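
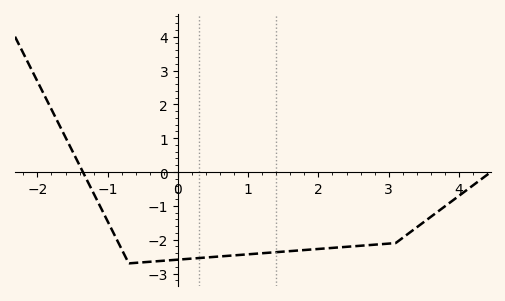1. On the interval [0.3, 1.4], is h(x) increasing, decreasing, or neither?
increasing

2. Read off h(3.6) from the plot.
-1.3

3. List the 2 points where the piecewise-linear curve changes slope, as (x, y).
(-0.7, -2.7); (3.1, -2.1)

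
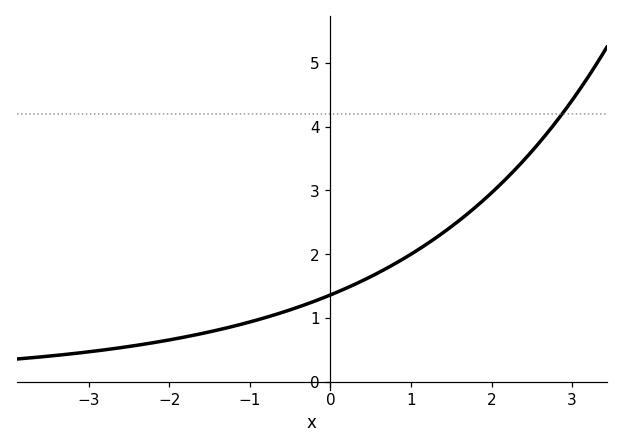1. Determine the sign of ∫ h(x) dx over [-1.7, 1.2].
positive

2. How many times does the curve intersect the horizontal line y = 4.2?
1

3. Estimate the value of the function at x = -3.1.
0.453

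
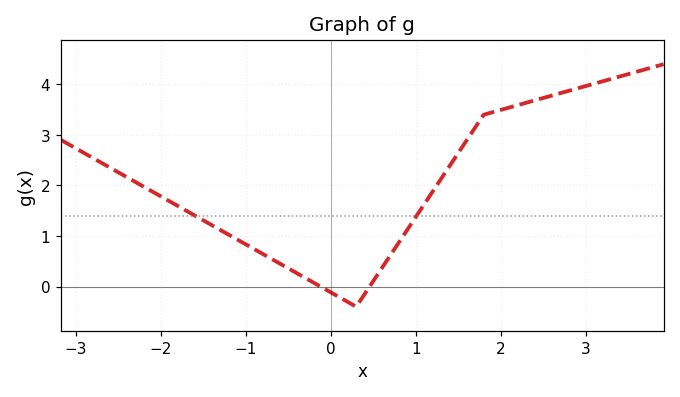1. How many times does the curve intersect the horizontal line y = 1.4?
2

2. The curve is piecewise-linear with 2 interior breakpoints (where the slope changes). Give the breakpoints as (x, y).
(0.3, -0.4); (1.8, 3.4)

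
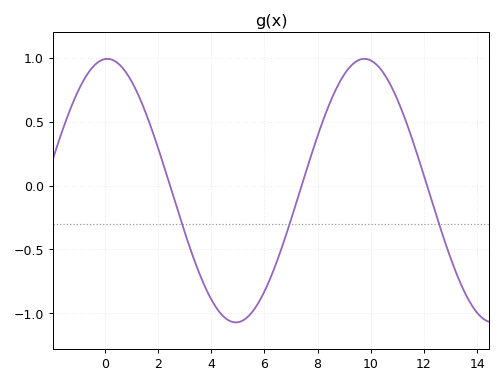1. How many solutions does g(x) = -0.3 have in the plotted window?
3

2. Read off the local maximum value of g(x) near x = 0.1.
1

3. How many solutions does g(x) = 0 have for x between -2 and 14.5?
3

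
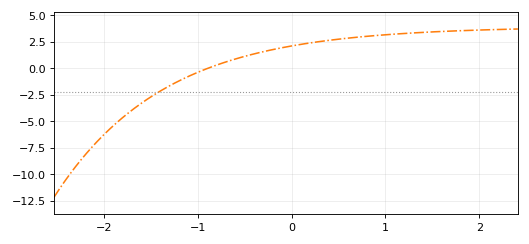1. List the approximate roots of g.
-0.9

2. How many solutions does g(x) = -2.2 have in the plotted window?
1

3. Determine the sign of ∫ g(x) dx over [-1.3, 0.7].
positive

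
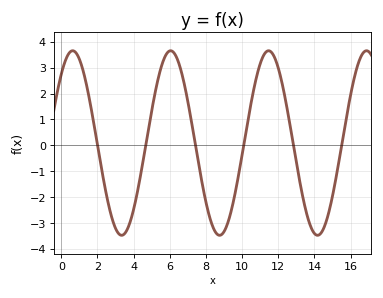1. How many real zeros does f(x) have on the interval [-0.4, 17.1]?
6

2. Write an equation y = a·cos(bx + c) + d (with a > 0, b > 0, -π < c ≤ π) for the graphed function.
y = 3.56cos(1.16x - 0.732) + 0.09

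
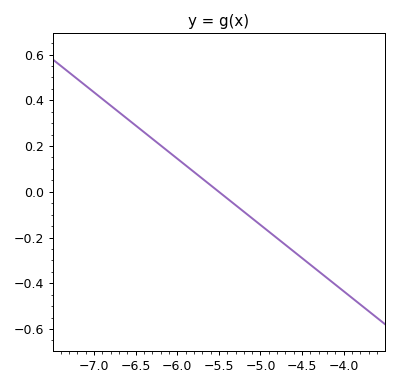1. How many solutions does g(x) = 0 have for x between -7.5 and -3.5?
1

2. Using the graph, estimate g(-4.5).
-0.29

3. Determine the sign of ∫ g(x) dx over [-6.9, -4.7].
positive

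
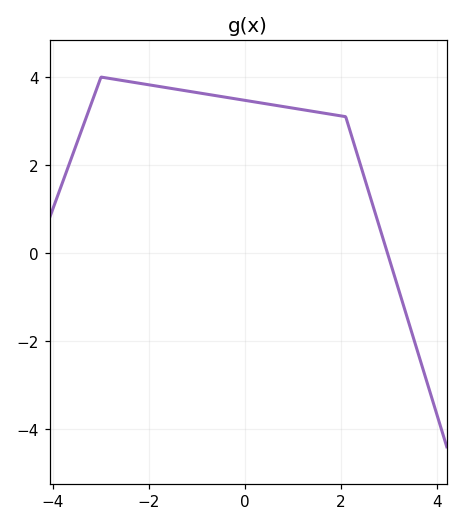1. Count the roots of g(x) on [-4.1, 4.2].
1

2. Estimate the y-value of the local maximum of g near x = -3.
4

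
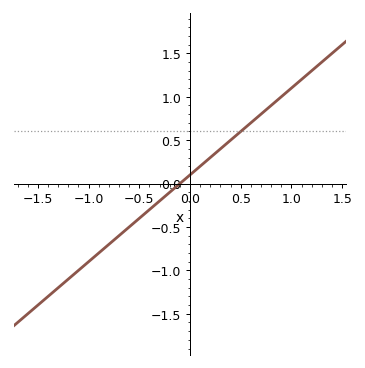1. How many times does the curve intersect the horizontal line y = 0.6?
1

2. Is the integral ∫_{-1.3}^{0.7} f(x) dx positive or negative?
negative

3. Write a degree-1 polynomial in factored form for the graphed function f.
y = 1(x + 0.1)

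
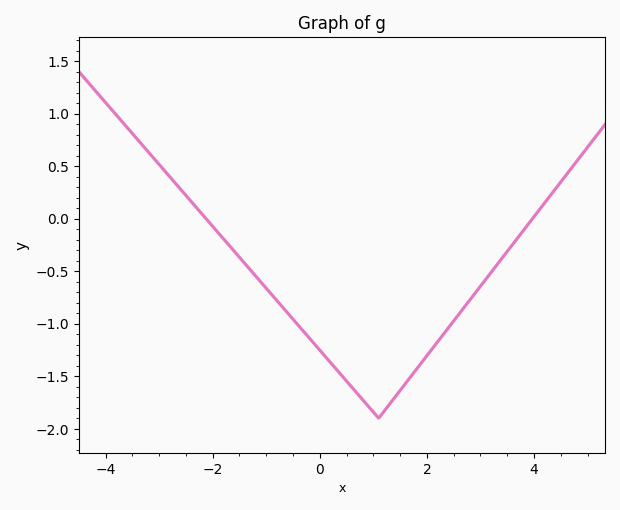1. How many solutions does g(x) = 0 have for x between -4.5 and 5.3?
2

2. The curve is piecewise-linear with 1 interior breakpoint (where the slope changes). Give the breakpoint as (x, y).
(1.1, -1.9)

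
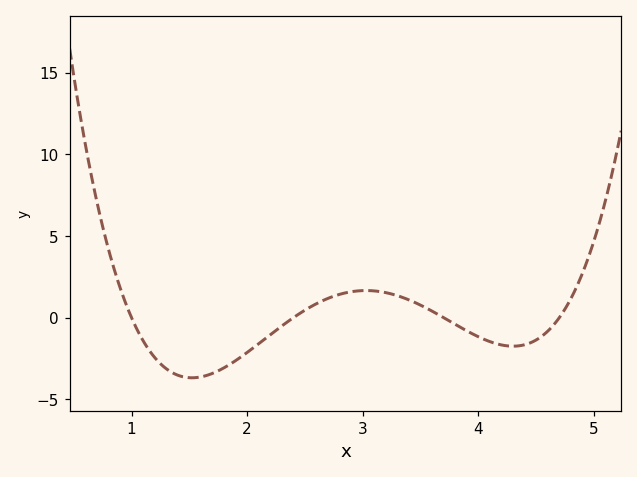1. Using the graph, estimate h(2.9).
1.59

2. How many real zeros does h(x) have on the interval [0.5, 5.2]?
4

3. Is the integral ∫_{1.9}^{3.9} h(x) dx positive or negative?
positive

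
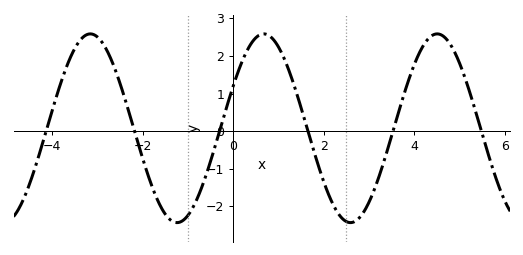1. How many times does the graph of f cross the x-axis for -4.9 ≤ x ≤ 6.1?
6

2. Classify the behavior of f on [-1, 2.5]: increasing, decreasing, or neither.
neither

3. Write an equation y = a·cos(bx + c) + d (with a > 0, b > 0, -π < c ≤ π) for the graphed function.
y = 2.51cos(1.64x - 1.11) + 0.08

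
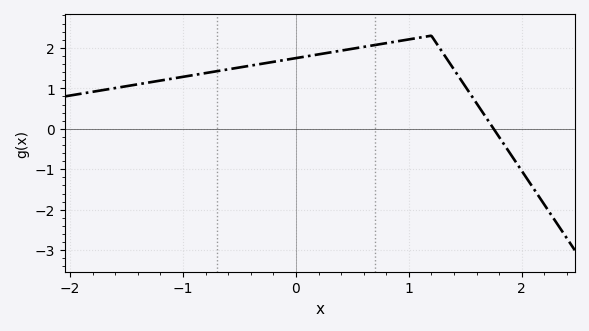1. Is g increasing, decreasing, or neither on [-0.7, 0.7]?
increasing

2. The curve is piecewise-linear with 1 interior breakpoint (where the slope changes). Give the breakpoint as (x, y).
(1.2, 2.3)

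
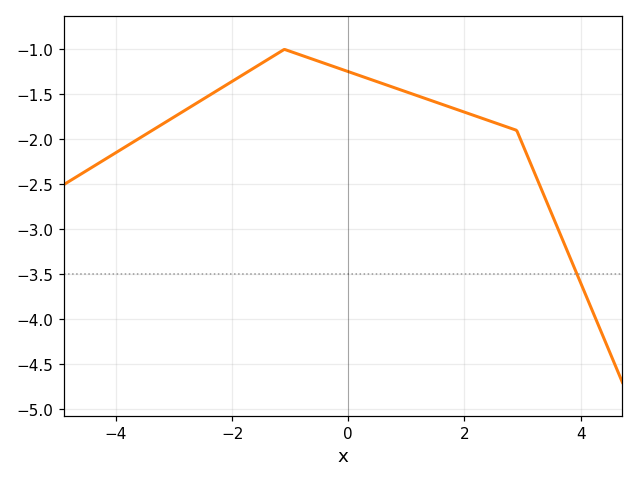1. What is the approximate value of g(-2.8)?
-1.65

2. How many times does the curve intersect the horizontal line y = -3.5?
1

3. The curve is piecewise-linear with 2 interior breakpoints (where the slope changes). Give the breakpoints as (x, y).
(-1.1, -1); (2.9, -1.9)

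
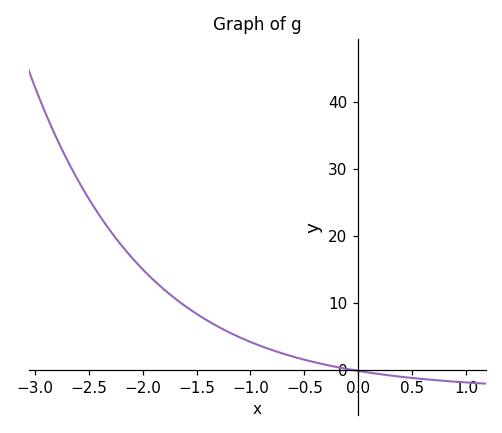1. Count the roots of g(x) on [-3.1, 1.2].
1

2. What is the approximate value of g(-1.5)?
8.33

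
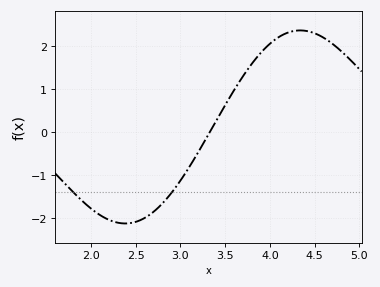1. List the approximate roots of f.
3.33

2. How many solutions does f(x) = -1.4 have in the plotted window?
2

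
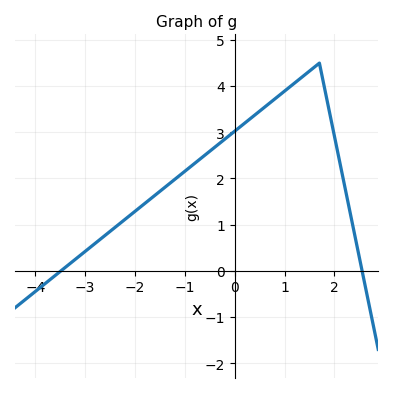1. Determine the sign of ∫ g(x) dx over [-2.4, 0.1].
positive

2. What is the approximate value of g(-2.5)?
0.856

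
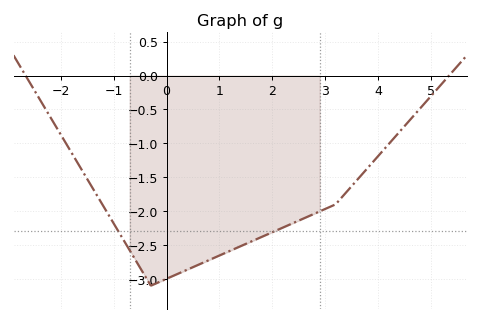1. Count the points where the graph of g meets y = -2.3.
2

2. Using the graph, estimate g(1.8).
-2.4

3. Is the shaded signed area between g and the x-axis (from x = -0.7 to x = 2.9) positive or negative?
negative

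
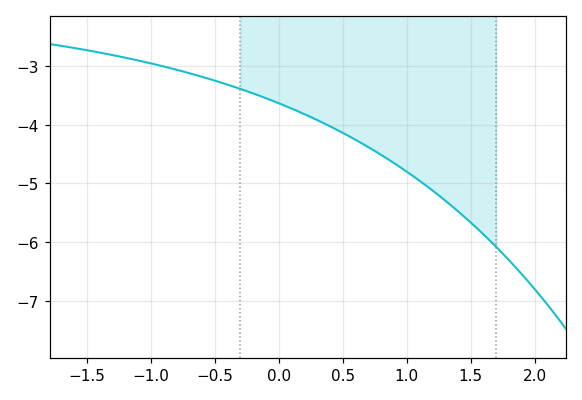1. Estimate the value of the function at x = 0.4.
-4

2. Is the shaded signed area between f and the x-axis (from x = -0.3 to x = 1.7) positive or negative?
negative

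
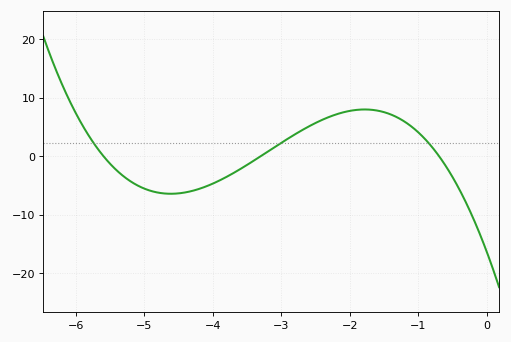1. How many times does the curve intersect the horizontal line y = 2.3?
3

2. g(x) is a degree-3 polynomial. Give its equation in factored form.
y = -1.27(x + 5.6)(x + 3.3)(x + 0.7)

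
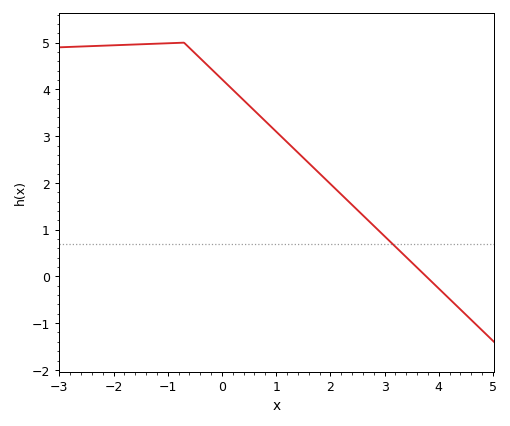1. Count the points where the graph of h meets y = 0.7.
1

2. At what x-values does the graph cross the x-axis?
3.8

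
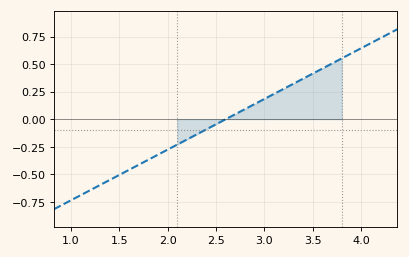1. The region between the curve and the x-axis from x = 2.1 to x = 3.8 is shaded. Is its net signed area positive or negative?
positive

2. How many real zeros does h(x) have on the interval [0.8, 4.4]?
1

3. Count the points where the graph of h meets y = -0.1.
1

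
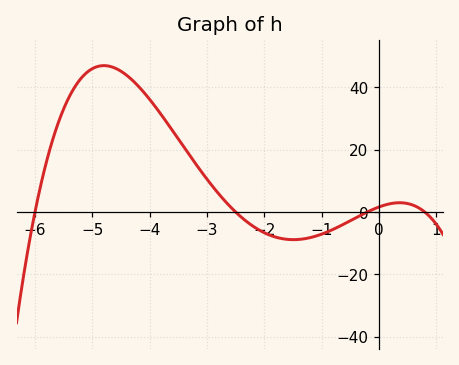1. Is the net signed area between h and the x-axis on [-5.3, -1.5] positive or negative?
positive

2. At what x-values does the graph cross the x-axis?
-6, -2.5, -0.2, 0.8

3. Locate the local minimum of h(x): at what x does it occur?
-1.5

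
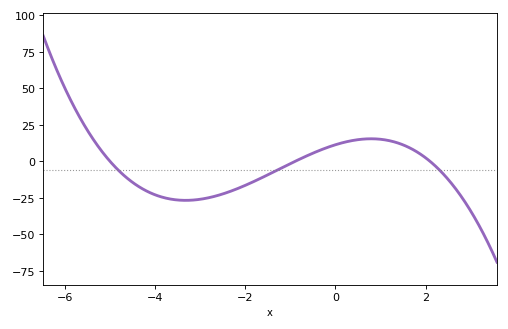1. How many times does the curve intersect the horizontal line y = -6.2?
3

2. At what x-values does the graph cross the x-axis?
-5, -0.9, 2.1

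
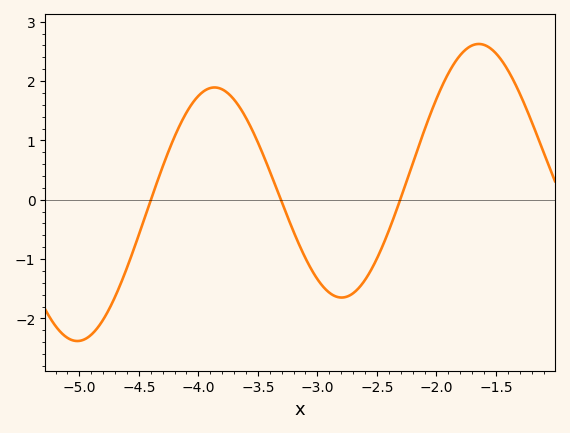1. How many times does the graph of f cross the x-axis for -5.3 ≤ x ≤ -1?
3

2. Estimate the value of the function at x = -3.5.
0.967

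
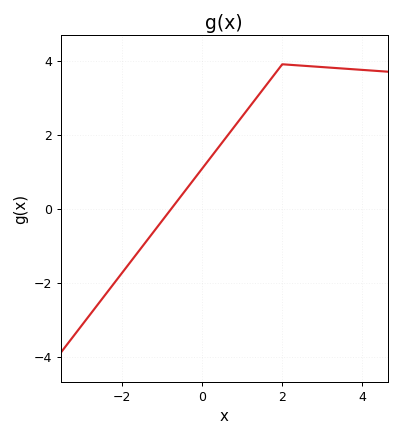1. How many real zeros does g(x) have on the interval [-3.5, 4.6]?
1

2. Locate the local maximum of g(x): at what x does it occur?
2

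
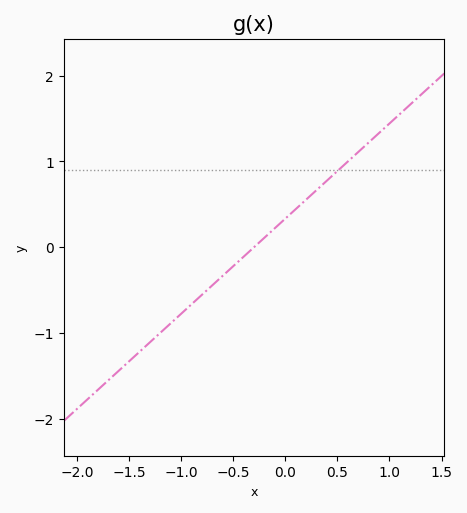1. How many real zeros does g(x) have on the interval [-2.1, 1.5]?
1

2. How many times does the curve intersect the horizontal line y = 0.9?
1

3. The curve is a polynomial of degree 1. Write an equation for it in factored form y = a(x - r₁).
y = 1.11(x + 0.3)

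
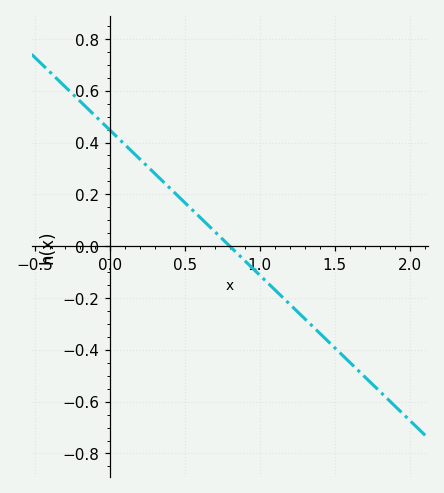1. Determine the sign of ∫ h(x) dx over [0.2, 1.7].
negative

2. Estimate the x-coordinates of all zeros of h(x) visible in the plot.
0.8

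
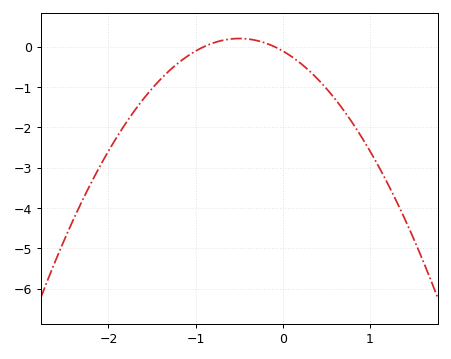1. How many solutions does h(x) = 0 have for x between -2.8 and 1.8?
2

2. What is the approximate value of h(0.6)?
-1.3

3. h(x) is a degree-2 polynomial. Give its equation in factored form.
y = -1.24(x + 0.9)(x + 0.1)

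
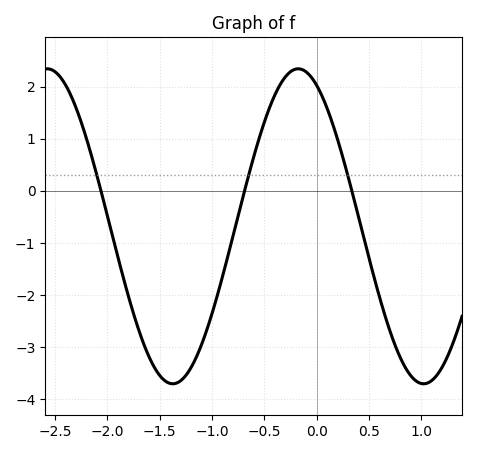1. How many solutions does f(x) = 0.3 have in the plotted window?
3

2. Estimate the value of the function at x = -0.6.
0.7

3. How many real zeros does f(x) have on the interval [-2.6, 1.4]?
3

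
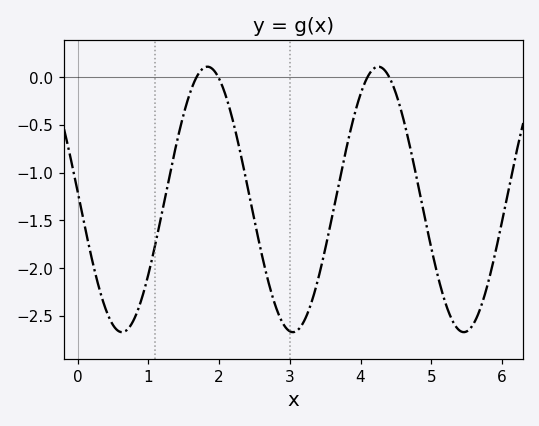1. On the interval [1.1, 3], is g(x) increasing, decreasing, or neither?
neither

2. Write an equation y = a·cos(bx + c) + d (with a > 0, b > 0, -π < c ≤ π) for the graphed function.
y = 1.39cos(2.6x + 1.51) - 1.28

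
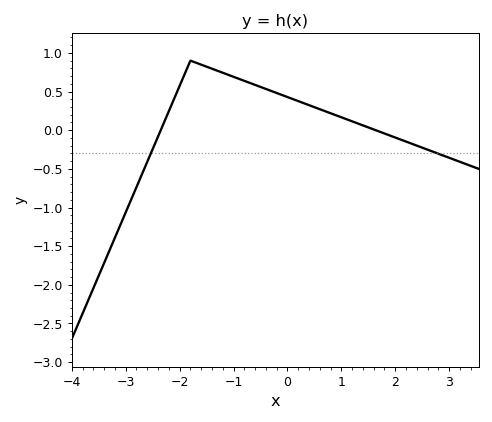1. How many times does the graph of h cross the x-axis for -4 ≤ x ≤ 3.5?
2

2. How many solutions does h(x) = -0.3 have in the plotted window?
2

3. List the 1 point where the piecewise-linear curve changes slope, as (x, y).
(-1.8, 0.9)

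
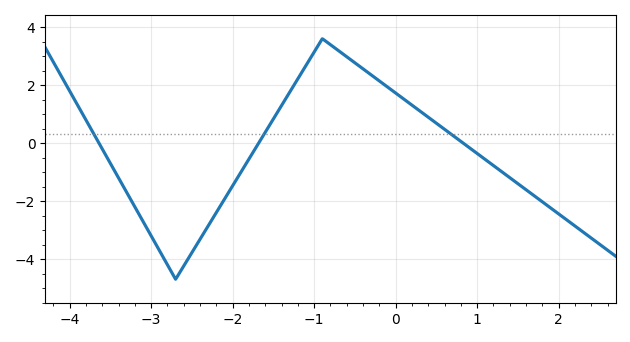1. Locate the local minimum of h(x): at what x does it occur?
-2.7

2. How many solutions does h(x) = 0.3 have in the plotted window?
3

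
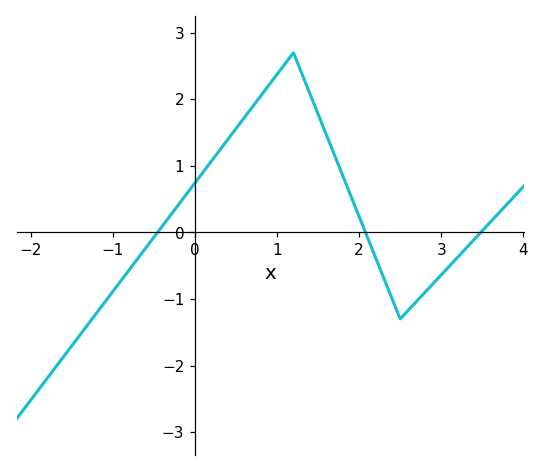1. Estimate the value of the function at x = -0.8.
-0.6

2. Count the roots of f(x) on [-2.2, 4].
3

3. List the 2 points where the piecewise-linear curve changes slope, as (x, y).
(1.2, 2.7); (2.5, -1.3)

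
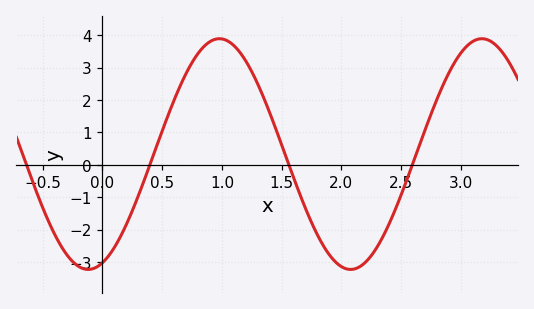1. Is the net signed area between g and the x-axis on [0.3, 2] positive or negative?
positive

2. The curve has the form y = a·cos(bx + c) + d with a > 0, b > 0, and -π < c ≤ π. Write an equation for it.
y = 3.56cos(2.86x - 2.8) + 0.33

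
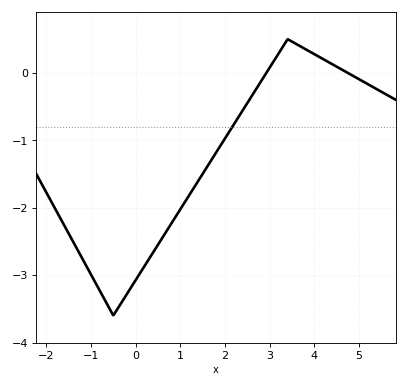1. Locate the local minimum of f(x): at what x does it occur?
-0.498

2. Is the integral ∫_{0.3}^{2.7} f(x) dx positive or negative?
negative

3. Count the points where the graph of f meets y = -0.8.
1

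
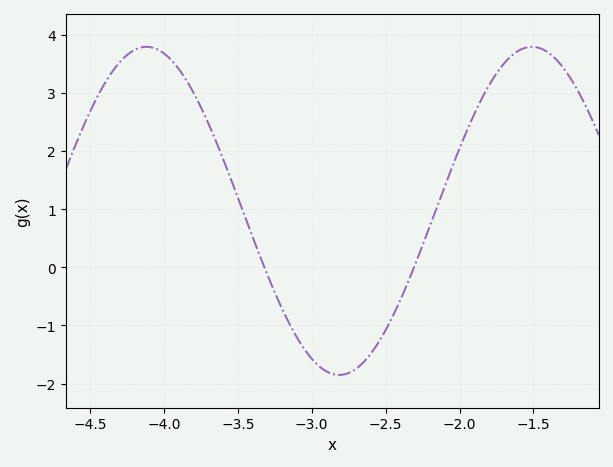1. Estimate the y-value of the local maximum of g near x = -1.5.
3.79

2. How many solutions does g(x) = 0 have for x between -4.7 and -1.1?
2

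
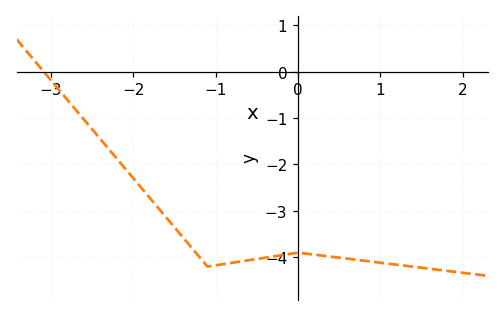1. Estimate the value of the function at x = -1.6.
-3.1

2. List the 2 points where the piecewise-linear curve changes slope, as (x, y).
(-1.1, -4.2); (0, -3.9)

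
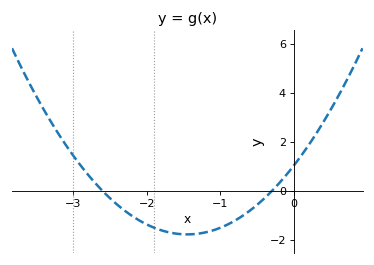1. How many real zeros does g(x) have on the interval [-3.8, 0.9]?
2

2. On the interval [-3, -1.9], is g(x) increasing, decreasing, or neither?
decreasing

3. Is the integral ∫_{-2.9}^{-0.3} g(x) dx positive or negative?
negative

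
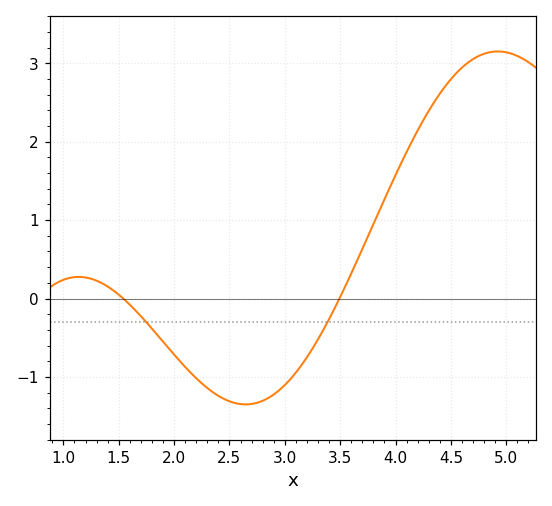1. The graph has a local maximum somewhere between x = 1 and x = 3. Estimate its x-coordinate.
1.14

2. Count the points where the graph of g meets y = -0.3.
2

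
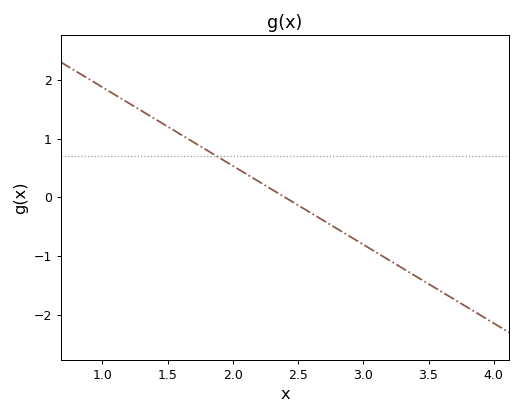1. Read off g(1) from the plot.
1.88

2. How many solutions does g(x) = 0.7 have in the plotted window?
1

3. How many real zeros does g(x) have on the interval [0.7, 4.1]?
1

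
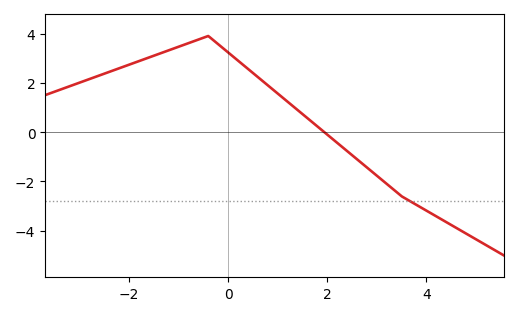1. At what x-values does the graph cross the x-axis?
2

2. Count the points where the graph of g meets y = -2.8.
1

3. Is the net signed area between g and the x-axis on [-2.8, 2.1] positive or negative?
positive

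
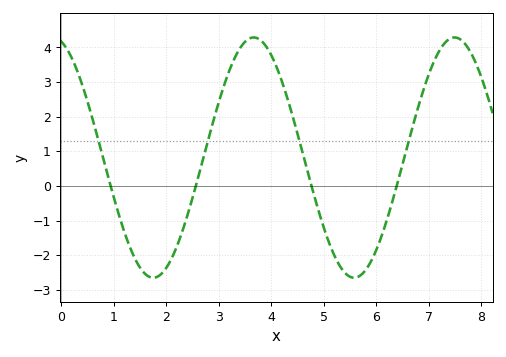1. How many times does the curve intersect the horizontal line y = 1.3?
4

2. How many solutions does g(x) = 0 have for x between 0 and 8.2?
4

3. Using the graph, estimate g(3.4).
4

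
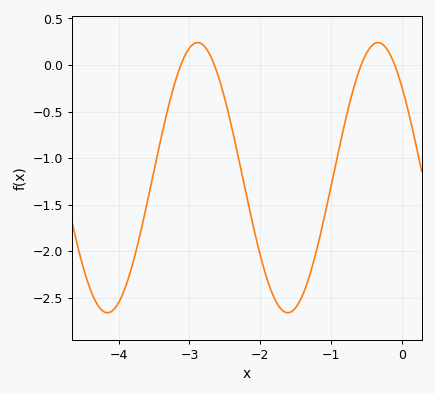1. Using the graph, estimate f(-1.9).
-2.31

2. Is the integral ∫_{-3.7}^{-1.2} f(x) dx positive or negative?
negative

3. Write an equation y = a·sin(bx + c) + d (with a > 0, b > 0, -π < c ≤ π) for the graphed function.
y = 1.45sin(2.47x + 2.41) - 1.21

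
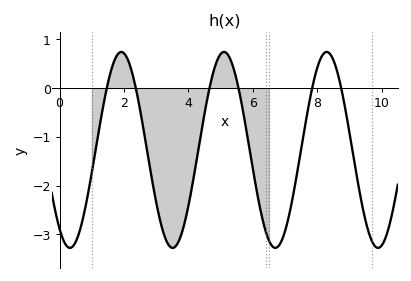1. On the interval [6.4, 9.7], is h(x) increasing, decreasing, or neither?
neither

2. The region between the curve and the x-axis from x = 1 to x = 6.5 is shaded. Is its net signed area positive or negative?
negative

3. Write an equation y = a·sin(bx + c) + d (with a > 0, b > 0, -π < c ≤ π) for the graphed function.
y = 2.01sin(2x - 2.2) - 1.27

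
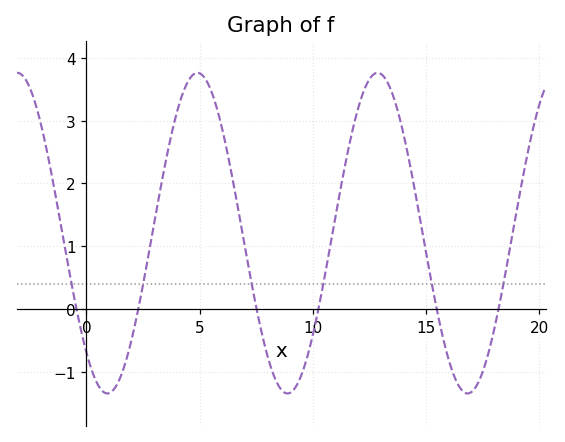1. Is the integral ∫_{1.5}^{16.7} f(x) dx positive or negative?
positive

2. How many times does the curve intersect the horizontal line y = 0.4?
6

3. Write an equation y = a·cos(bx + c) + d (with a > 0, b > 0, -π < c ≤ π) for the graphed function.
y = 2.55cos(0.79x + 2.41) + 1.21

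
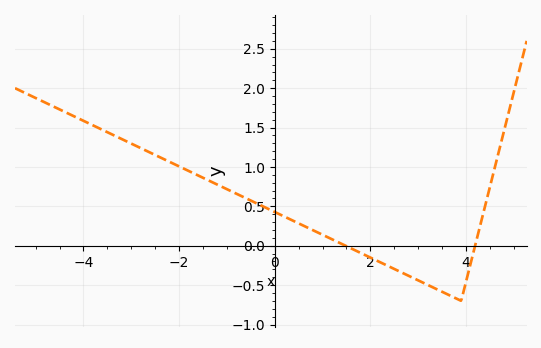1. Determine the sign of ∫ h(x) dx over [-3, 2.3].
positive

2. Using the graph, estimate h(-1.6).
0.9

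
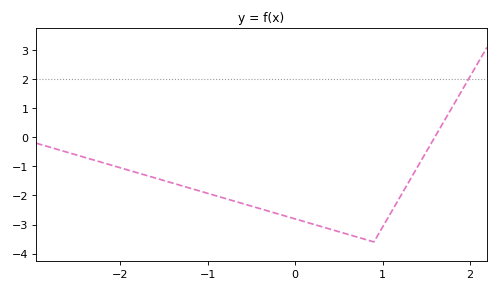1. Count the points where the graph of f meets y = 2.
1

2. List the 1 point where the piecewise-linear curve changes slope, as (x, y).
(0.9, -3.6)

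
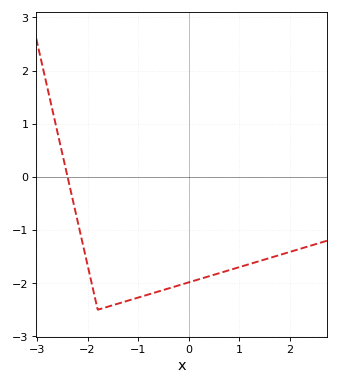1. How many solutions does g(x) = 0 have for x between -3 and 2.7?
1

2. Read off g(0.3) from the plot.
-1.9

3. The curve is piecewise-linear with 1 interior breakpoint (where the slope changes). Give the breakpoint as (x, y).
(-1.8, -2.5)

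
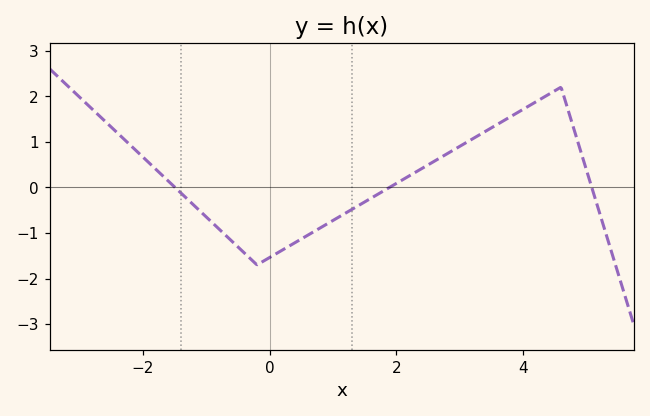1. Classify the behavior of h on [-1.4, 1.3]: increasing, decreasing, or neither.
neither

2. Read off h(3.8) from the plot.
1.55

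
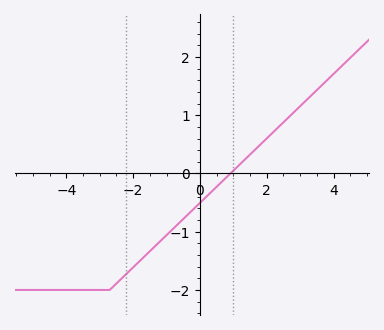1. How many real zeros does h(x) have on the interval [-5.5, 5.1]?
1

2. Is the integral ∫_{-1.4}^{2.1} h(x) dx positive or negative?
negative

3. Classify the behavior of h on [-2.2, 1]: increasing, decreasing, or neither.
increasing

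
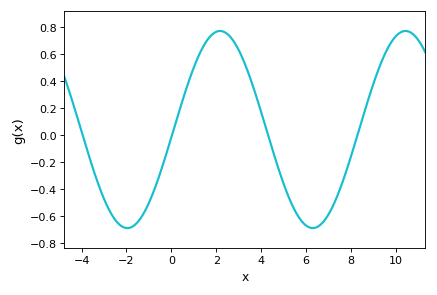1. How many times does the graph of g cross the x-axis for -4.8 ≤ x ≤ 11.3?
4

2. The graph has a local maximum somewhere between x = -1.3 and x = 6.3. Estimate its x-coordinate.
2.17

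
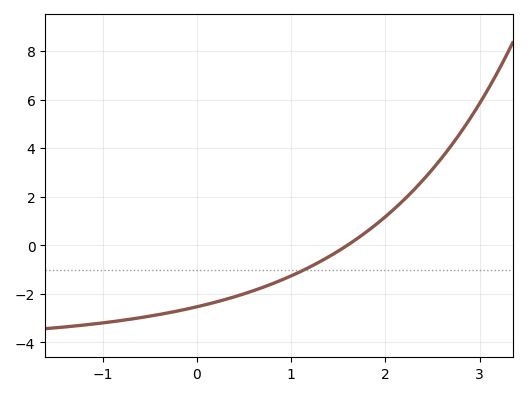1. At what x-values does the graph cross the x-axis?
1.6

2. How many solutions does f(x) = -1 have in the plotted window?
1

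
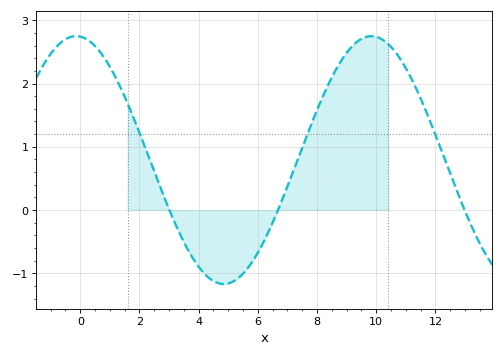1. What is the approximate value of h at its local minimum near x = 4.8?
-1.17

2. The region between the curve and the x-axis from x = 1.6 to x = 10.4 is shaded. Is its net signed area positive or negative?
positive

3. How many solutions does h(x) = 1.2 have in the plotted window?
3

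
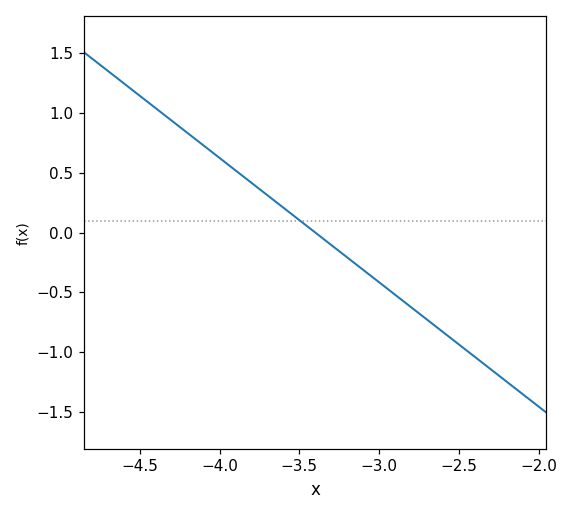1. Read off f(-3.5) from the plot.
0.1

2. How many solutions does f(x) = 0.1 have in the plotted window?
1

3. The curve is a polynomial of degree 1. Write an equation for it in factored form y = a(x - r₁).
y = -1.04(x + 3.4)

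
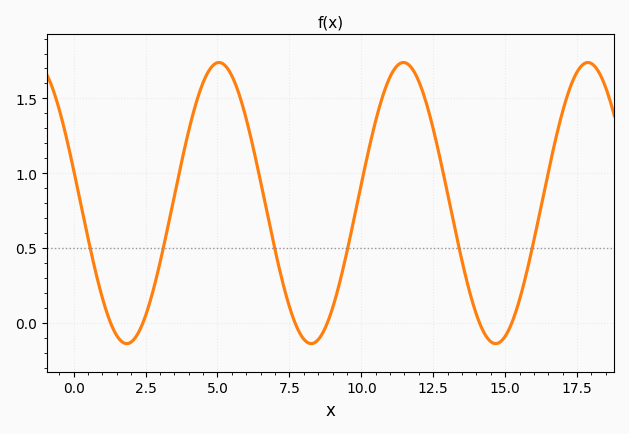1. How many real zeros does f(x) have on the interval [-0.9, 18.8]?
6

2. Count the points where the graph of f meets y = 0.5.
6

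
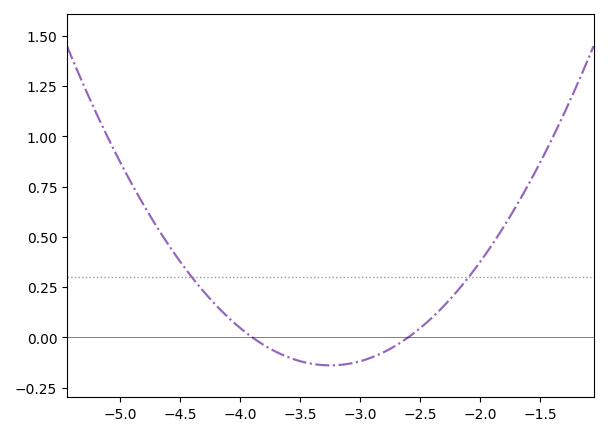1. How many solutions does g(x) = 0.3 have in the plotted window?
2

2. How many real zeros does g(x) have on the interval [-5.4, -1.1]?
2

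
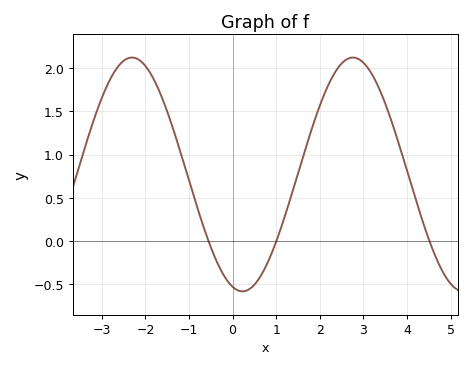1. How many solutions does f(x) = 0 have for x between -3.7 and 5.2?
3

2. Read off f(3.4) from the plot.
1.7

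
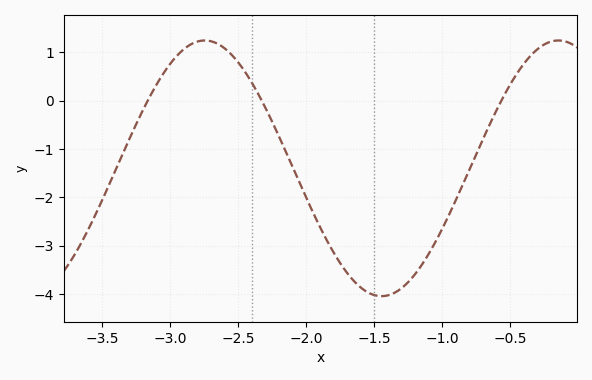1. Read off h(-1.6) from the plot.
-3.86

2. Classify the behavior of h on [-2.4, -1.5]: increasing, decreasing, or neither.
decreasing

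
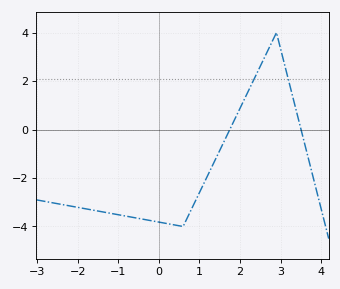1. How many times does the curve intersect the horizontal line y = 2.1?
2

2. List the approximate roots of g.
1.75, 3.51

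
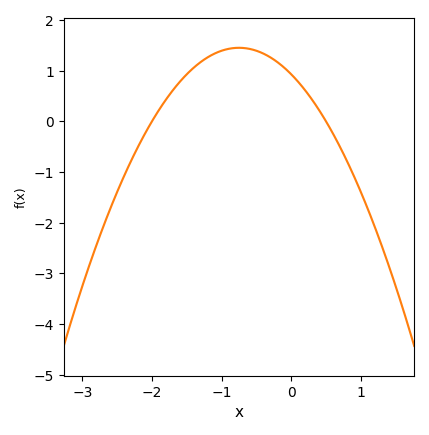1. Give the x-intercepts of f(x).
-2, 0.5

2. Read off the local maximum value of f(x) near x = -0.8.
1.5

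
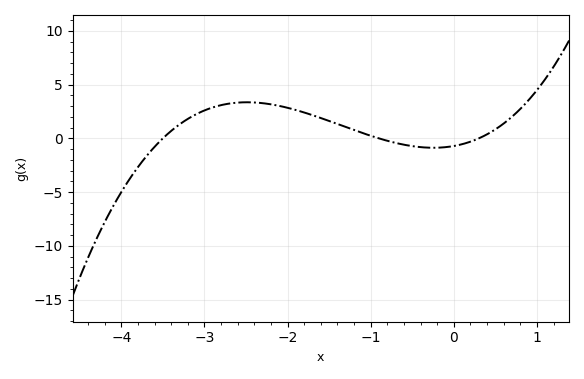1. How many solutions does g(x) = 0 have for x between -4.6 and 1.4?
3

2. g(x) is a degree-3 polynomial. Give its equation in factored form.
y = 0.75(x + 3.5)(x + 0.9)(x - 0.3)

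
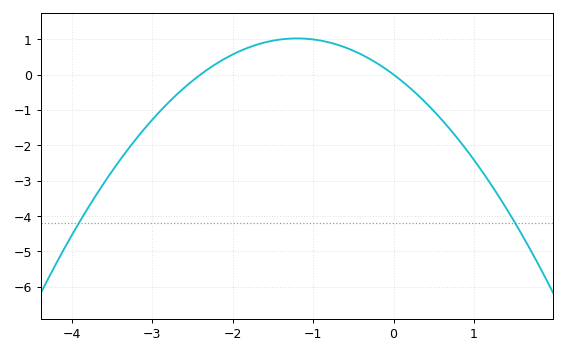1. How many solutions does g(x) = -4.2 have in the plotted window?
2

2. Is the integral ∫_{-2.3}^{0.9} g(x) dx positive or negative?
positive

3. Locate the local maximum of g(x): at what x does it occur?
-1.2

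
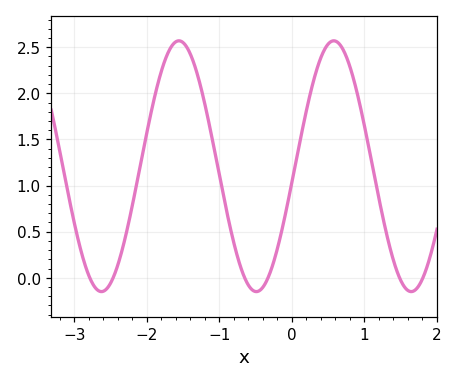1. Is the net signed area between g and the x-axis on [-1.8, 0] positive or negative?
positive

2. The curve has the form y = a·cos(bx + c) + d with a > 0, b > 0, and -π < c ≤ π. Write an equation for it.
y = 1.36cos(2.9x - 1.7) + 1.21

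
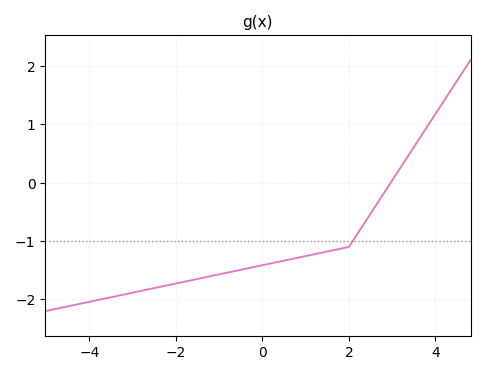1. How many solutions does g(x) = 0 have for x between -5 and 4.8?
1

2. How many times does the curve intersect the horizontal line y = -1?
1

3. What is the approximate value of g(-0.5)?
-1.49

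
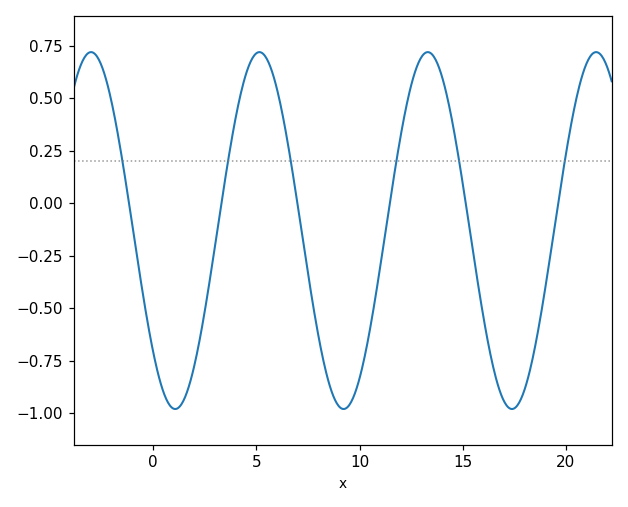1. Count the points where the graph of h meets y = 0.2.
6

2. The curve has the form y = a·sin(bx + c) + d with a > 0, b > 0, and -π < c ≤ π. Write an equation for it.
y = 0.85sin(0.77x - 2.4) - 0.13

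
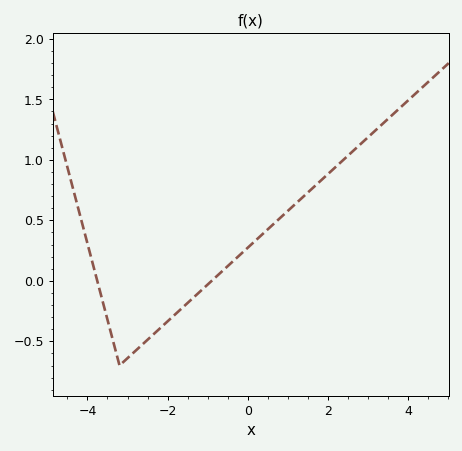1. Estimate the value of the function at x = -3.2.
-0.7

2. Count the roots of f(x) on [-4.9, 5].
2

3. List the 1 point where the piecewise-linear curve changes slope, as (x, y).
(-3.2, -0.7)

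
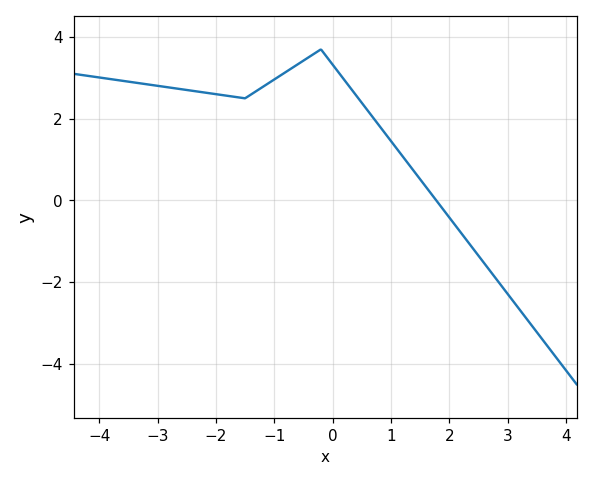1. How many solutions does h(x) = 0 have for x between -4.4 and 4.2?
1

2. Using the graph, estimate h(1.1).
1.2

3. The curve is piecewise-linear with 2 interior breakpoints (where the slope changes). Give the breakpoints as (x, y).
(-1.5, 2.5); (-0.2, 3.7)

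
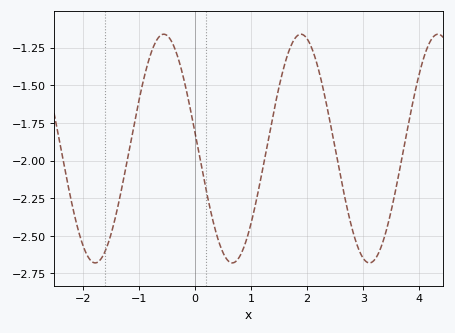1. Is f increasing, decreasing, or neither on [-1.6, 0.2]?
neither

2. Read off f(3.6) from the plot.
-2.15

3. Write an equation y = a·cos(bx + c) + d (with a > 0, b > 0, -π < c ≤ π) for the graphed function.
y = 0.76cos(2.57x + 1.43) - 1.92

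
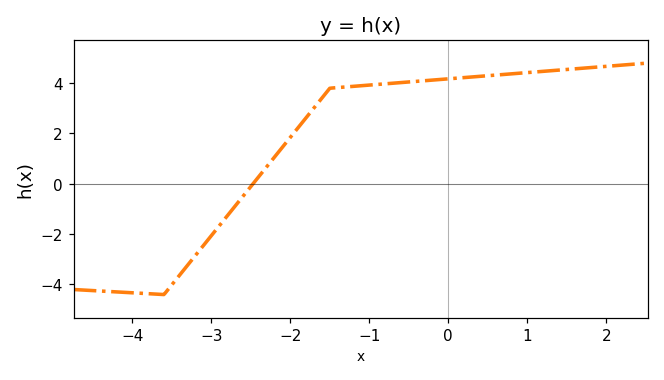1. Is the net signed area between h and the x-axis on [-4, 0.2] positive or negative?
positive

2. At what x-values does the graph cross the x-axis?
-2.47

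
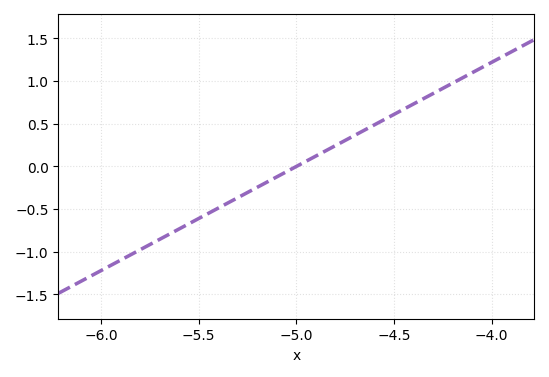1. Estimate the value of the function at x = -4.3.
0.85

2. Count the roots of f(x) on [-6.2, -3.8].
1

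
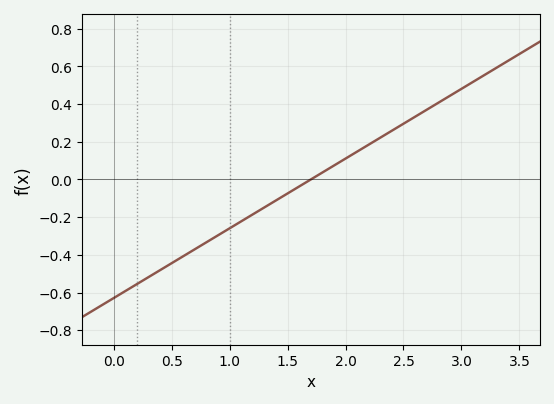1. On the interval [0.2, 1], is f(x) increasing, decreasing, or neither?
increasing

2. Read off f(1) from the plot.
-0.26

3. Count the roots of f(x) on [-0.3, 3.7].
1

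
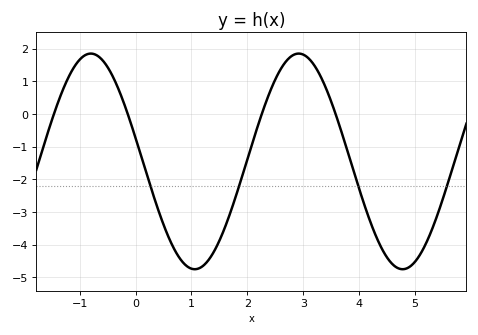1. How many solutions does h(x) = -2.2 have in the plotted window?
4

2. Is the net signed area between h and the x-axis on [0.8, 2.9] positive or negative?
negative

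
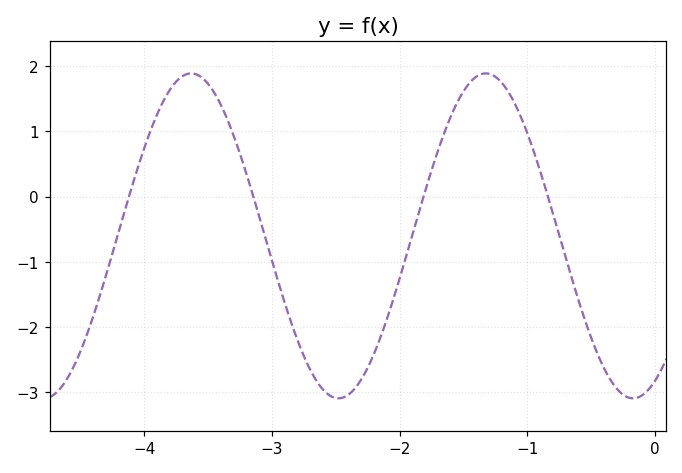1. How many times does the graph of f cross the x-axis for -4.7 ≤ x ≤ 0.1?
4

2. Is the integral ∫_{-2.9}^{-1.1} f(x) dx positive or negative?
negative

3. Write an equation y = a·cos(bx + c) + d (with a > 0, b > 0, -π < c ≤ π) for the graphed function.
y = 2.49cos(2.72x - 2.68) - 0.6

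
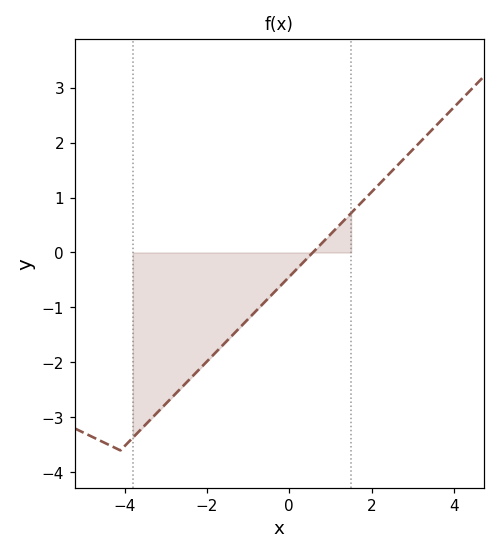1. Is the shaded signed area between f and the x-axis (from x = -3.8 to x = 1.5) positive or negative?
negative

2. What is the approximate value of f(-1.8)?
-1.8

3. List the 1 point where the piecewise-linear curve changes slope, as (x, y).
(-4.1, -3.6)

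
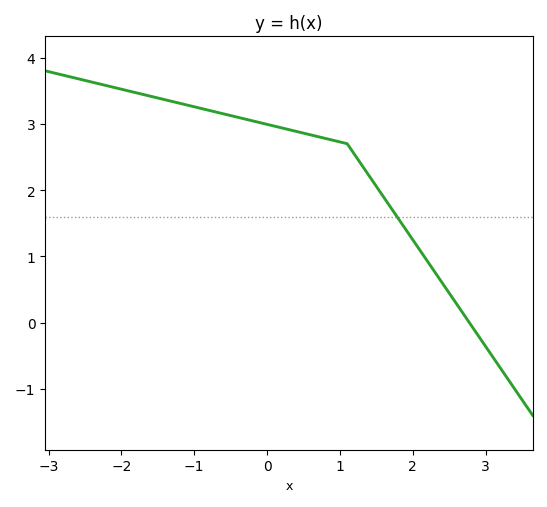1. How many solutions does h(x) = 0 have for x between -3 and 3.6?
1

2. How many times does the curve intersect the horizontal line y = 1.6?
1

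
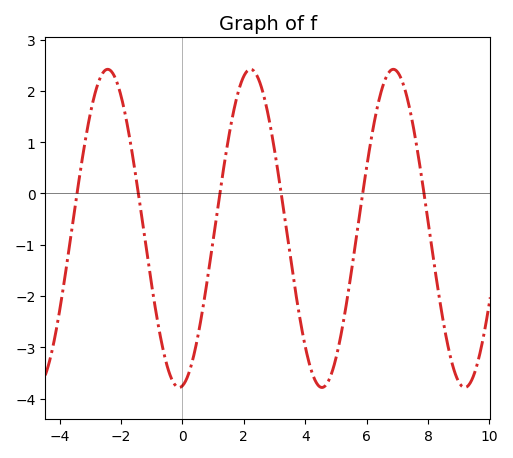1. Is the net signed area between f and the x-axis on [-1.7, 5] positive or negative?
negative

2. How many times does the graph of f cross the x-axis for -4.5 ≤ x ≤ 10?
6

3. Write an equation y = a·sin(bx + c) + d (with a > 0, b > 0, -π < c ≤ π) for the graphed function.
y = 3.1sin(1.35x - 1.42) - 0.68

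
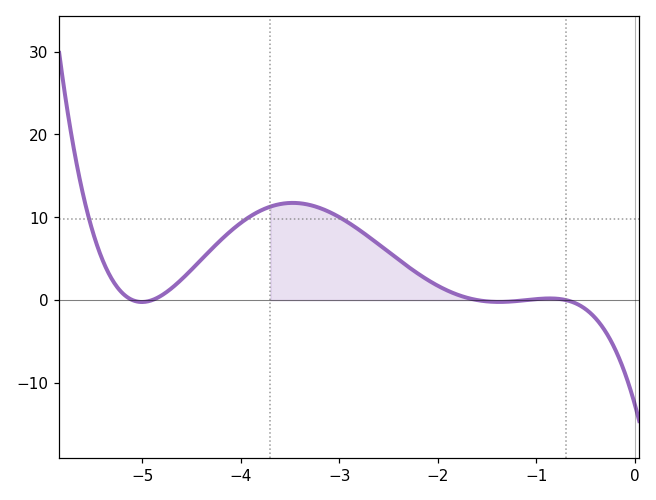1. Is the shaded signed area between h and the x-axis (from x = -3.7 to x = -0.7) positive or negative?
positive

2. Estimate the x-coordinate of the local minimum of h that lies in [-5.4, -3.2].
-5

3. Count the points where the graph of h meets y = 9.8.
3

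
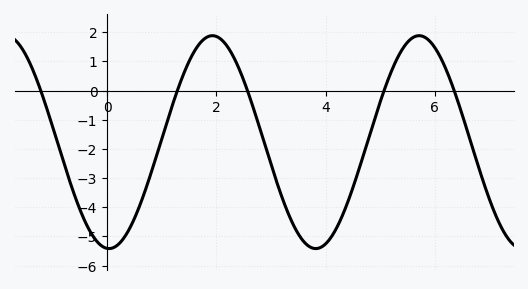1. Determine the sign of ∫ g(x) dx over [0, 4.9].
negative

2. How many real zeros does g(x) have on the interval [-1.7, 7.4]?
5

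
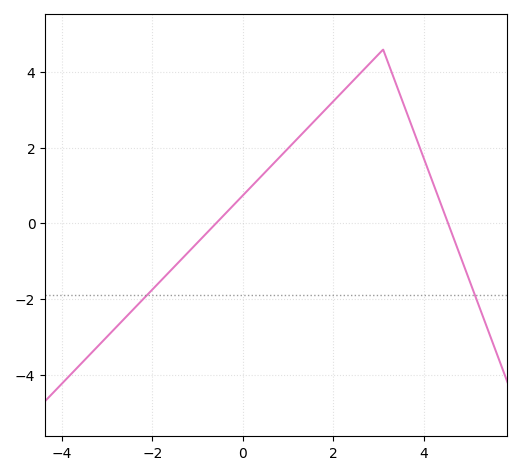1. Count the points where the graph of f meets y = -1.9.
2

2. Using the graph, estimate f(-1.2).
-0.753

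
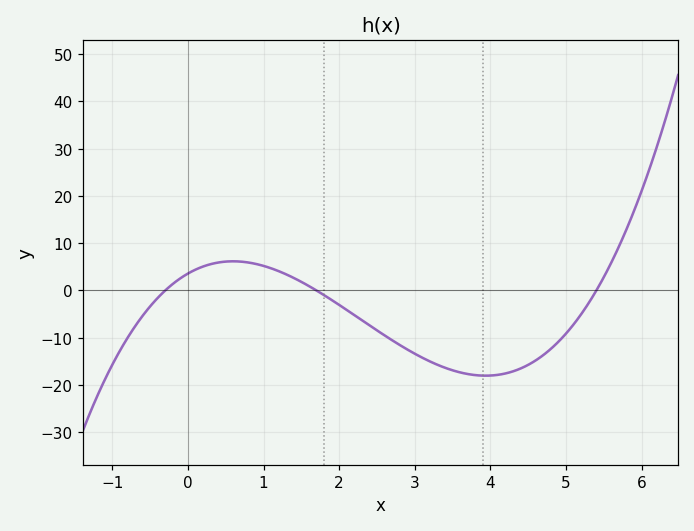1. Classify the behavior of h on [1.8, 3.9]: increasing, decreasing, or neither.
decreasing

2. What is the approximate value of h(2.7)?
-11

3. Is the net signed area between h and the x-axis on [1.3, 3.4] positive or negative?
negative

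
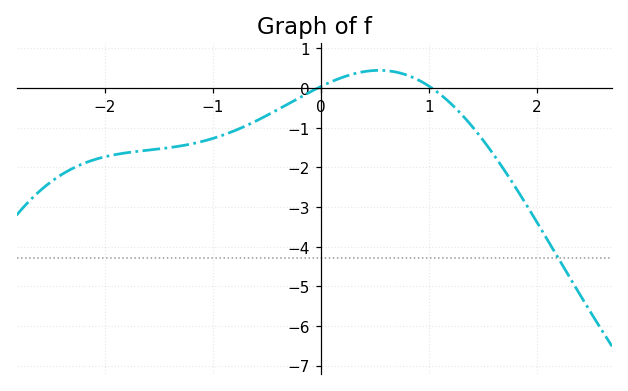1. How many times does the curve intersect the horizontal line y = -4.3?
1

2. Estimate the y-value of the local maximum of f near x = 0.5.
0.4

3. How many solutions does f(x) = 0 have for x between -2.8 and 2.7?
2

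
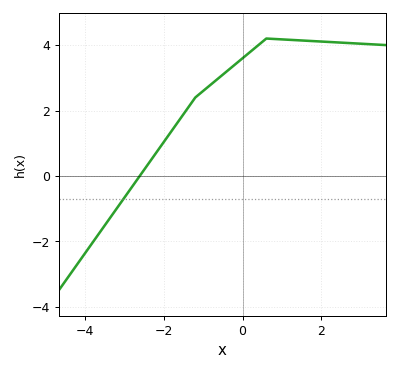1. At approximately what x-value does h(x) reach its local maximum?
0.603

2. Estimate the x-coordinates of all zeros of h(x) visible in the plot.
-2.61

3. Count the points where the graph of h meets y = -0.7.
1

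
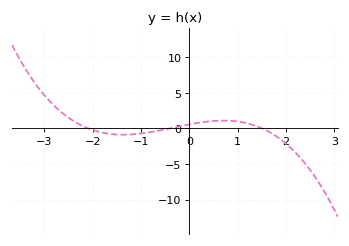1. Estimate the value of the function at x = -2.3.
0.5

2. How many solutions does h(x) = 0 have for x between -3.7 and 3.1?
3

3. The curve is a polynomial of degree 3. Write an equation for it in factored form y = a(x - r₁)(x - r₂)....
y = -0.44(x + 2.1)(x + 0.4)(x - 1.5)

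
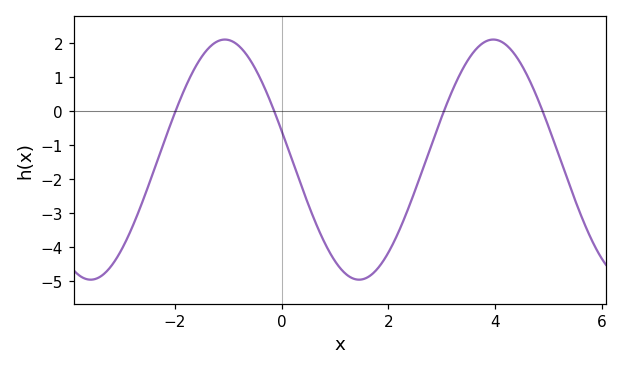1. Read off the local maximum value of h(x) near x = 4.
2.09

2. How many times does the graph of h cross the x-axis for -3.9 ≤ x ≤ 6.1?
4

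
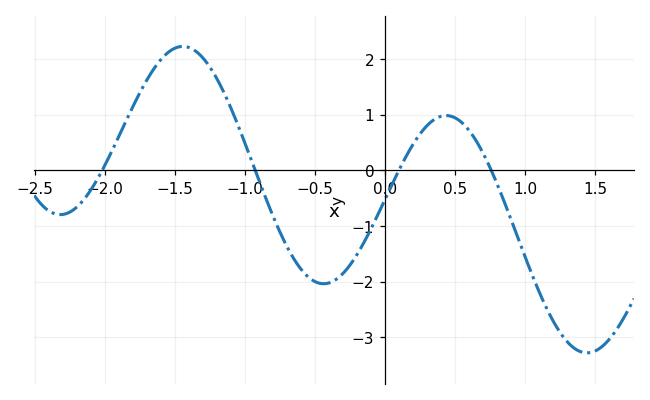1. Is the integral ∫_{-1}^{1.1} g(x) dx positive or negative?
negative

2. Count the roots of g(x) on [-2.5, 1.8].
4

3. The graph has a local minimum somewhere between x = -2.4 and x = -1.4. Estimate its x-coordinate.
-2.3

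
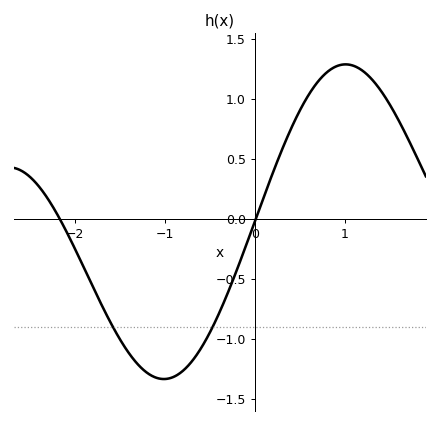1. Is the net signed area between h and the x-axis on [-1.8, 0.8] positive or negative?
negative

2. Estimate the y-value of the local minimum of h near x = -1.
-1.35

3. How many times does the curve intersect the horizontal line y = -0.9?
2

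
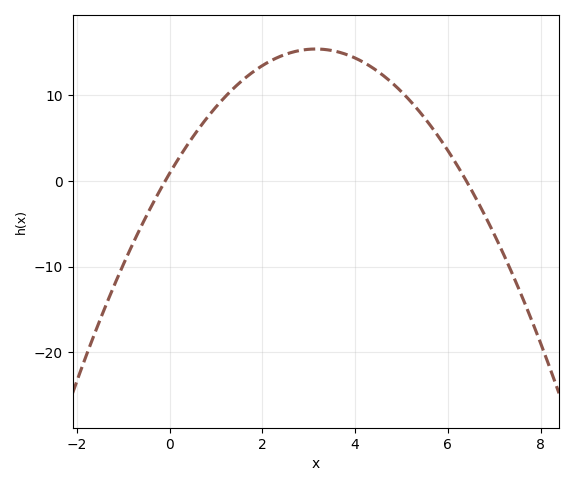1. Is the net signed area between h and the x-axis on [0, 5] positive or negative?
positive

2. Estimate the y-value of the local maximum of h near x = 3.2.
15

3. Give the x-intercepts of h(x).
0, 6.4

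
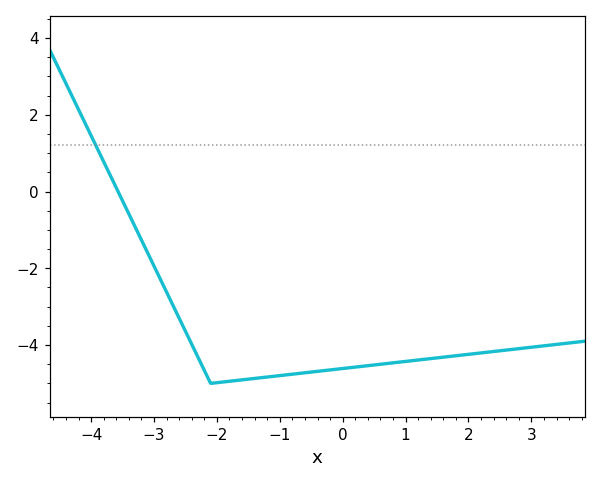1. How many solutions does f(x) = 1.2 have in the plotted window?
1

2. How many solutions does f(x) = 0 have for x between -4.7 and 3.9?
1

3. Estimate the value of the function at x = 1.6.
-4.32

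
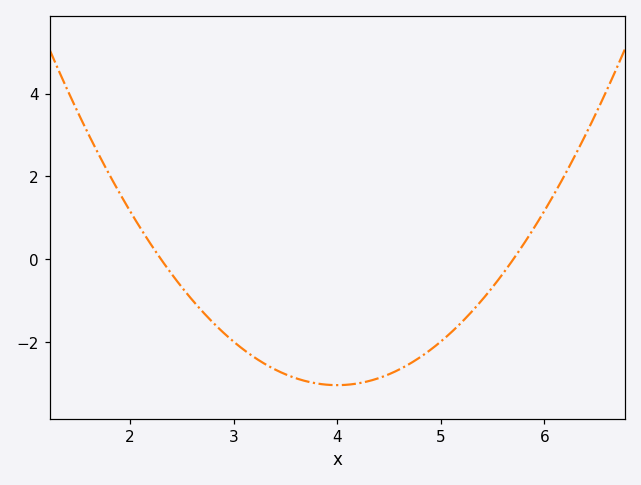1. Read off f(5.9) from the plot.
0.756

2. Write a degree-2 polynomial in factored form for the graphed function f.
y = 1.05(x - 2.3)(x - 5.7)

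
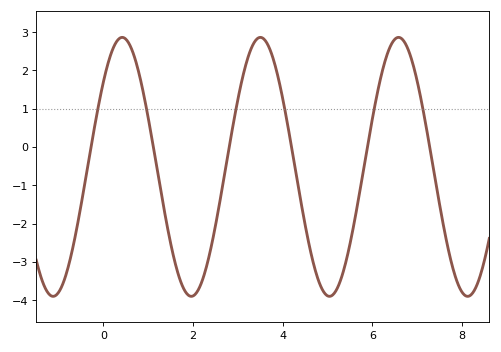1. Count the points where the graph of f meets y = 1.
6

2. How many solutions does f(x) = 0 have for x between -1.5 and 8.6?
6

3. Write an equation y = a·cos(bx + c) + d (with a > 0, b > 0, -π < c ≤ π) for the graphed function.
y = 3.38cos(2x - 0.86) - 0.52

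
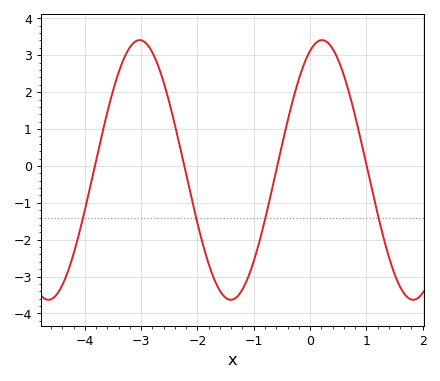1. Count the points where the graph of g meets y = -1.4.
4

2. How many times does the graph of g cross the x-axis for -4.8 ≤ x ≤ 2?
4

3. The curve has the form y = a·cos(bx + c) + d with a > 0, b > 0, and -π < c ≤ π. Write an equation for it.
y = 3.52cos(1.9x - 0.41) - 0.11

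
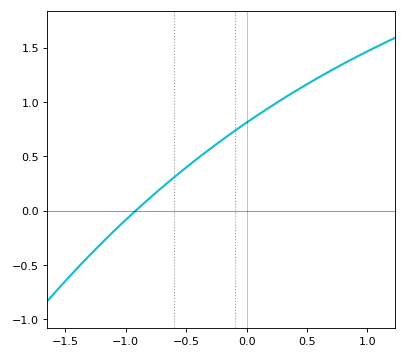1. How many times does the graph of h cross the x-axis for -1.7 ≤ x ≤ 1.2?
1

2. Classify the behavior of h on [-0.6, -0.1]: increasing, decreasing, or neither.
increasing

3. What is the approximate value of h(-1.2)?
-0.299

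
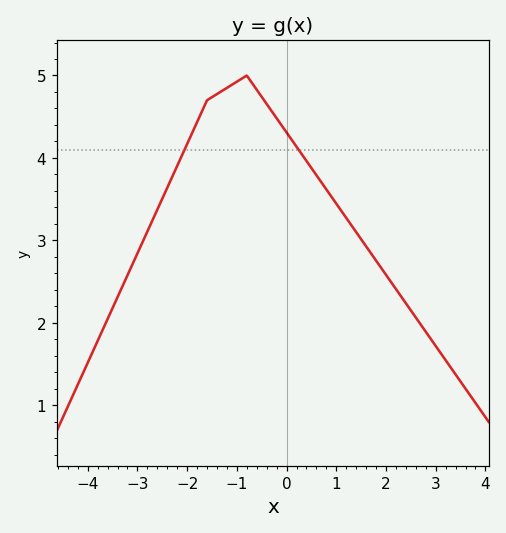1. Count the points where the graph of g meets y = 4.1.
2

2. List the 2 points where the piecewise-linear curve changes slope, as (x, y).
(-1.6, 4.7); (-0.8, 5)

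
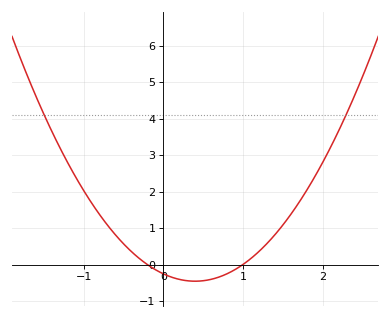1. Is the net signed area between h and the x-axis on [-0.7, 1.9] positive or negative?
positive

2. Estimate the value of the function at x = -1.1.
2.4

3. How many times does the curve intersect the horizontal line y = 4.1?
2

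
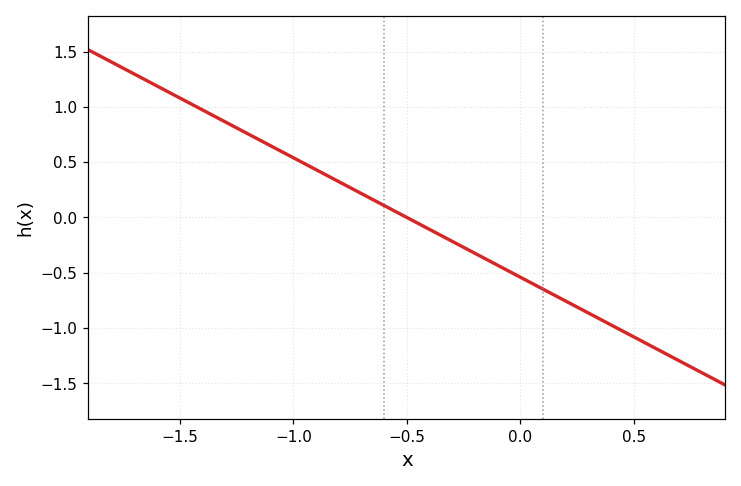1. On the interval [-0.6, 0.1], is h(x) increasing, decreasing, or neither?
decreasing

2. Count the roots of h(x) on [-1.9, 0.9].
1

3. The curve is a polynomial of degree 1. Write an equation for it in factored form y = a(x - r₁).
y = -1.08(x + 0.5)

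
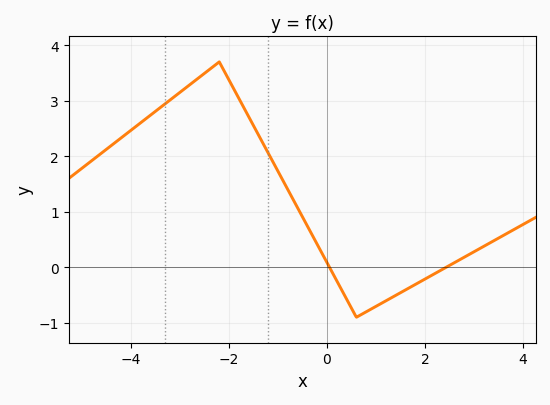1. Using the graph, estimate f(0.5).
-0.7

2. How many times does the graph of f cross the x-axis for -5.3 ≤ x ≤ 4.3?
2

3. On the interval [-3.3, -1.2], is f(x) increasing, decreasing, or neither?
neither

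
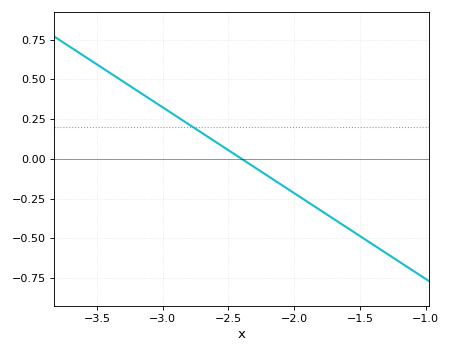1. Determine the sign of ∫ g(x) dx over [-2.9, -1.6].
negative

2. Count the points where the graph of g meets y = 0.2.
1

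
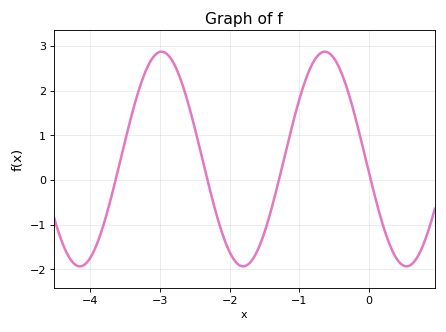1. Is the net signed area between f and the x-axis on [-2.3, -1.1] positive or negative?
negative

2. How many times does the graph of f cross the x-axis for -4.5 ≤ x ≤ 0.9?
4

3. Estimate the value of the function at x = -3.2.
2.46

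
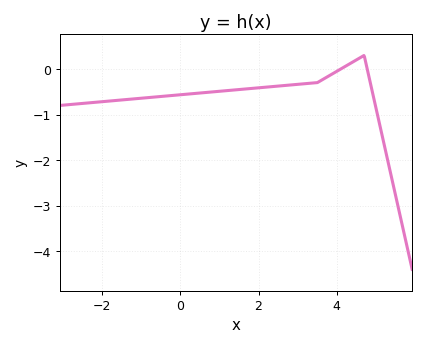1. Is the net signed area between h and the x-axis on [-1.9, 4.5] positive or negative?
negative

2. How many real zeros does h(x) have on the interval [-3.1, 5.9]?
2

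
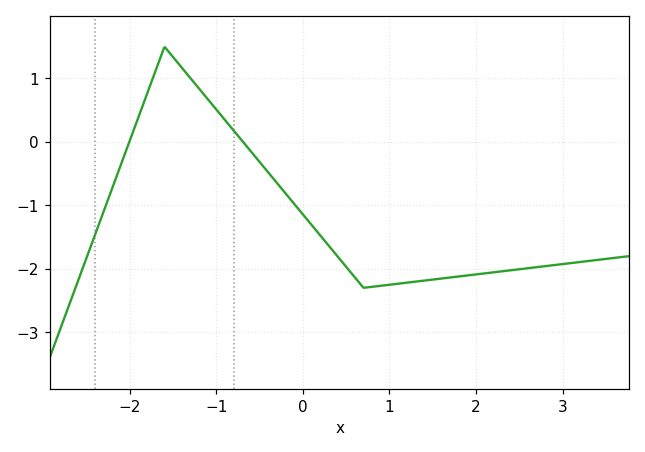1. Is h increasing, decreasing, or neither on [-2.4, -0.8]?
neither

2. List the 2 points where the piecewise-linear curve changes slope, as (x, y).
(-1.6, 1.5); (0.7, -2.3)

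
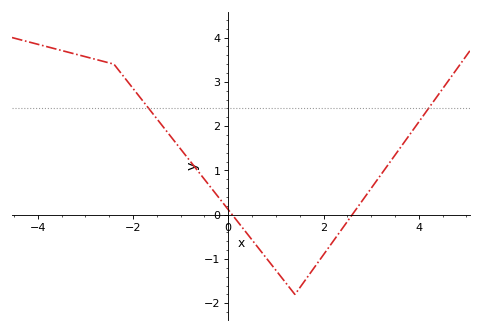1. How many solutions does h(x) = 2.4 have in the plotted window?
2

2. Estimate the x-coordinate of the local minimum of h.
1.4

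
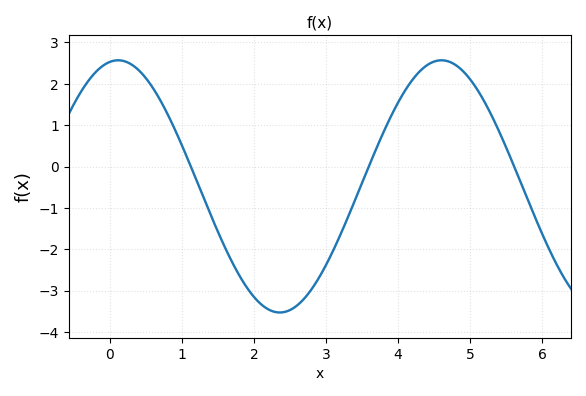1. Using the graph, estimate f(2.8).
-2.97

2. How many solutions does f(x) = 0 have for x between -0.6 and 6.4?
3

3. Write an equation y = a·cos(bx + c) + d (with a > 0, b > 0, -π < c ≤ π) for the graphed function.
y = 3.05cos(1.4x - 0.16) - 0.48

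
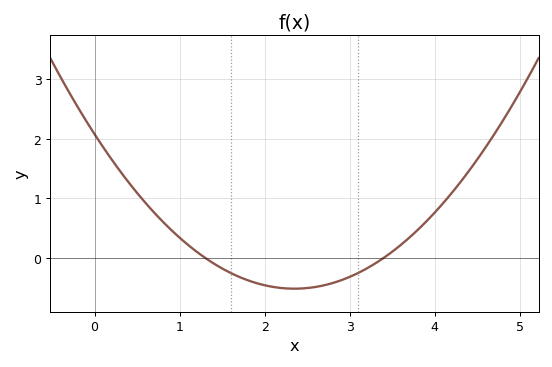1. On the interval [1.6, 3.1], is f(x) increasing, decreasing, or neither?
neither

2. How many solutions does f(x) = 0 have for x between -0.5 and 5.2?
2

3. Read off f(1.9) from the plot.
-0.4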